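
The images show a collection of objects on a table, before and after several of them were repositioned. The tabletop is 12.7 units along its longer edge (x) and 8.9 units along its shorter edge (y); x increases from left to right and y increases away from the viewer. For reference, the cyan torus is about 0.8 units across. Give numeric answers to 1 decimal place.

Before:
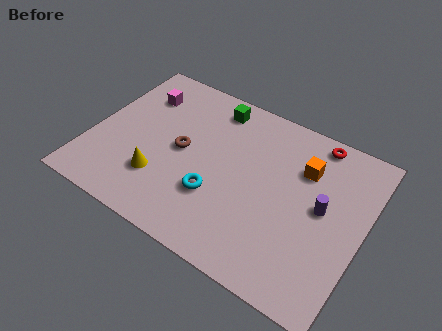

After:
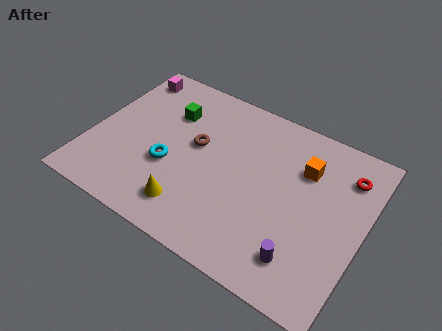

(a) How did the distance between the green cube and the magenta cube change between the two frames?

-0.9

Before: roughly 3.5 units apart; after: 2.6. That's 0.9 units closer together.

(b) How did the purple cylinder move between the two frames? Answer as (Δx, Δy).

(-0.5, -2.9)

The purple cylinder was at about (10.8, 4.7) and moved to about (10.3, 1.8).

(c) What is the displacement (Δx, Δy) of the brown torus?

(0.6, 0.6)

The brown torus was at about (4.2, 4.5) and moved to about (4.8, 5.1).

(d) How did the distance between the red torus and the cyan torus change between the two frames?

+2.1

The distance was about 6.4 in the first image and 8.5 in the second, so they moved 2.1 units further apart.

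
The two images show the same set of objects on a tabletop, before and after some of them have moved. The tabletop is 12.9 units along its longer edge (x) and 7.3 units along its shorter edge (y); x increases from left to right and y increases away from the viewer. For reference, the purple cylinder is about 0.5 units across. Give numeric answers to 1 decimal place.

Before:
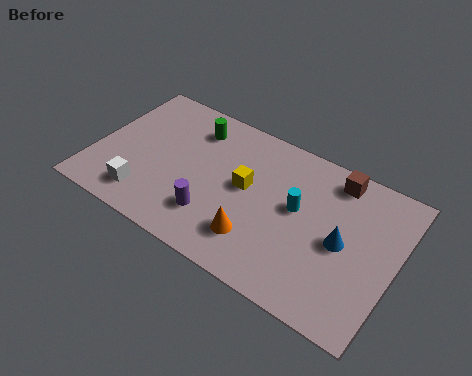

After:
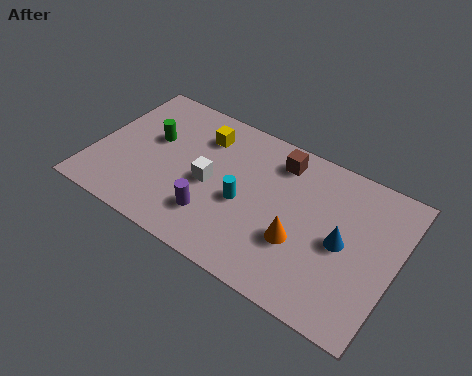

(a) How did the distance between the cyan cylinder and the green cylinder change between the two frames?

-0.7

The distance was about 5.1 in the first image and 4.4 in the second, so they moved 0.7 units closer together.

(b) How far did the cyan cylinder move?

2.4

The cyan cylinder moved from about (8.7, 4.1) to (6.5, 3.2), a distance of √(2.2² + 0.9²) ≈ 2.4.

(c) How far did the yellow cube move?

2.7

The yellow cube was near (6.5, 4.0) before and (4.3, 5.6) after, so it travelled √(2.2² + 1.6²) ≈ 2.7 units.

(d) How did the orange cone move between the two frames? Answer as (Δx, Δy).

(1.7, 0.8)

The orange cone started near (7.3, 1.8) and ended near (9.0, 2.6).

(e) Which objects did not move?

the blue cone and the purple cylinder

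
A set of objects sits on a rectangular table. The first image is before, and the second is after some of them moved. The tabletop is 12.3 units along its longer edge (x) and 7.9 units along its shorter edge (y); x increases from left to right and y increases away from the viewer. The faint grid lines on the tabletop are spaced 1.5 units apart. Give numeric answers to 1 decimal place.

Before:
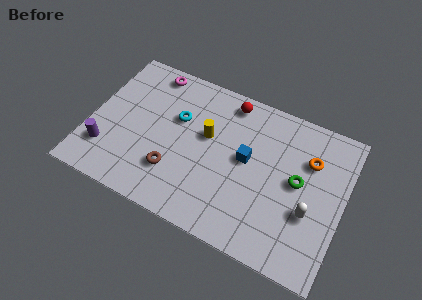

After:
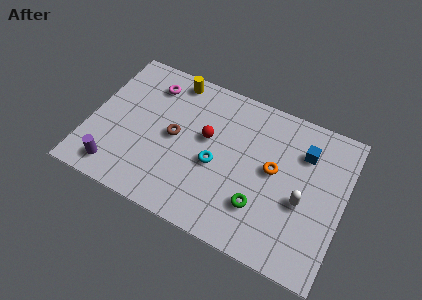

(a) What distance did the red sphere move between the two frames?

2.4

The red sphere moved from about (6.4, 6.9) to (5.6, 4.6), a distance of √(0.8² + 2.3²) ≈ 2.4.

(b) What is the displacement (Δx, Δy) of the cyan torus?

(2.1, -1.6)

From the two frames, the cyan torus sits at roughly (4.1, 5.0) before and (6.2, 3.4) after.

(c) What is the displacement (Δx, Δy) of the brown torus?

(-0.2, 1.8)

The brown torus was at about (4.3, 2.2) and moved to about (4.1, 4.0).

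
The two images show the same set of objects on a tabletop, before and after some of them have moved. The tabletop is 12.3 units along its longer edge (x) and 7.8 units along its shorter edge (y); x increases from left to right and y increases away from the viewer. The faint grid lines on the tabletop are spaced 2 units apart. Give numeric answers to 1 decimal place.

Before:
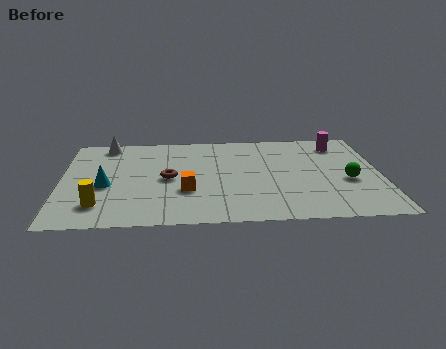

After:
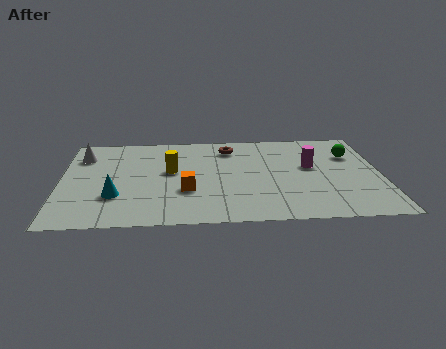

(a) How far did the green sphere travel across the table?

2.2

The green sphere was near (11.0, 3.2) before and (11.2, 5.4) after, so it travelled √(0.2² + 2.2²) ≈ 2.2 units.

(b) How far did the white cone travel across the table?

1.3

The white cone moved from about (1.7, 6.9) to (0.8, 5.9), a distance of √(0.9² + 1.0²) ≈ 1.3.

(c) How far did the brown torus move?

3.5

From (4.1, 3.8) to (6.5, 6.3), the brown torus covered √(2.4² + 2.5²) ≈ 3.5 units.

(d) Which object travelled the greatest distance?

the yellow cylinder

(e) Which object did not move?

the orange cube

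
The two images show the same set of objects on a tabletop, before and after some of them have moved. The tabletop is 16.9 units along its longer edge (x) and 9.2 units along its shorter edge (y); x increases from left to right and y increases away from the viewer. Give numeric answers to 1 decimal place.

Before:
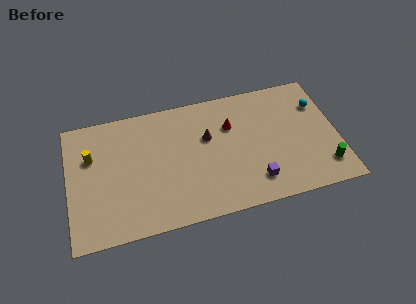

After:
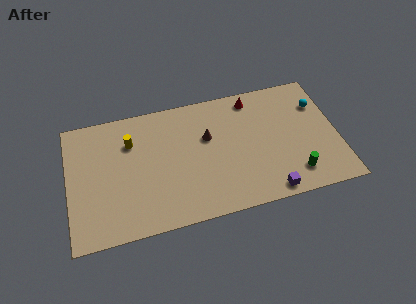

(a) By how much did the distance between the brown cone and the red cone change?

+2.1

They were about 1.6 units apart before and 3.7 after — 2.1 units further apart.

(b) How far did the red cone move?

2.3

The red cone moved from about (10.3, 6.3) to (11.8, 8.0), a distance of √(1.5² + 1.7²) ≈ 2.3.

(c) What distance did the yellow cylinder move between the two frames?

2.5

The yellow cylinder was near (1.5, 6.1) before and (4.0, 6.6) after, so it travelled √(2.5² + 0.5²) ≈ 2.5 units.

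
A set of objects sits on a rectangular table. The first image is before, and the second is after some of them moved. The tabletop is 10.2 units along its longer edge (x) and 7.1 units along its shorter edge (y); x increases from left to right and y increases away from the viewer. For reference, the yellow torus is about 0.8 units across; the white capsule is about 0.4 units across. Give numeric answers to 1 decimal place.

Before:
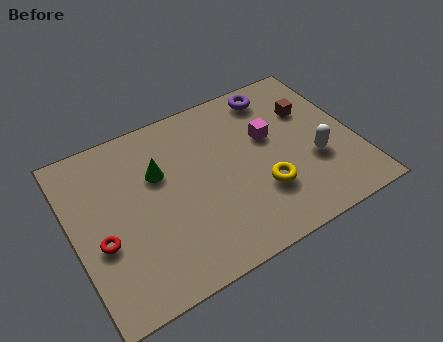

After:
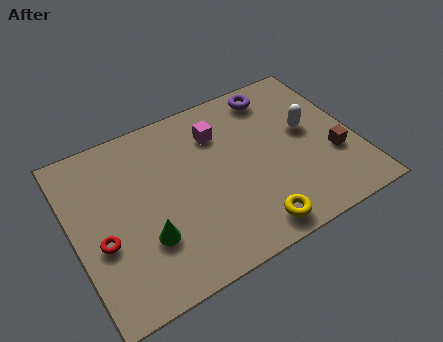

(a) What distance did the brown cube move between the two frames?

2.4

The brown cube was near (8.8, 4.8) before and (9.3, 2.5) after, so it travelled √(0.5² + 2.3²) ≈ 2.4 units.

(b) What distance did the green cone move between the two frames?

2.5

The green cone was near (3.2, 4.6) before and (2.4, 2.2) after, so it travelled √(0.8² + 2.4²) ≈ 2.5 units.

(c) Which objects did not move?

the red torus and the purple torus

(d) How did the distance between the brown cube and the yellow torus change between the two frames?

+0.3

The distance was about 3.4 in the first image and 3.7 in the second, so they moved 0.3 units further apart.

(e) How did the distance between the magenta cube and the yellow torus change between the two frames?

+2.2

They were about 2.2 units apart before and 4.4 after — 2.2 units further apart.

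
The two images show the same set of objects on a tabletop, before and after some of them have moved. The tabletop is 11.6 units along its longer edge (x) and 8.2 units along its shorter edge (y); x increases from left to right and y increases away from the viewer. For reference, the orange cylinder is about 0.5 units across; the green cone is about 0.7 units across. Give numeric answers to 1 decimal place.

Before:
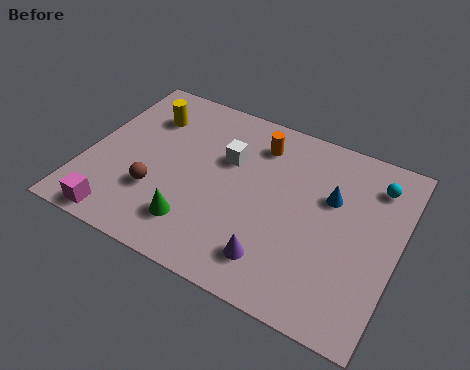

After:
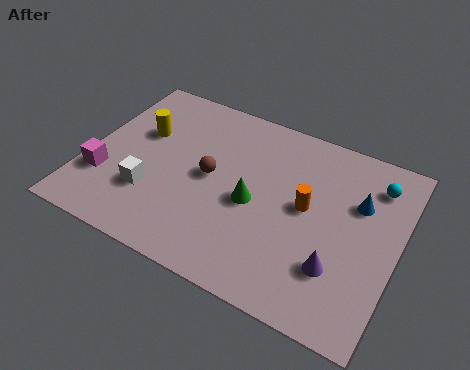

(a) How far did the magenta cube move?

1.9

From (1.7, 0.8) to (0.8, 2.5), the magenta cube covered √(0.9² + 1.7²) ≈ 1.9 units.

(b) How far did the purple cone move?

2.3

The purple cone was near (7.4, 1.6) before and (9.6, 2.3) after, so it travelled √(2.2² + 0.7²) ≈ 2.3 units.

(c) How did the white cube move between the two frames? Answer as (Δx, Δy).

(-2.5, -2.8)

The white cube started near (5.1, 5.3) and ended near (2.6, 2.5).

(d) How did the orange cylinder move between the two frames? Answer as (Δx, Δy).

(2.1, -2.1)

The orange cylinder was at about (6.1, 6.5) and moved to about (8.2, 4.4).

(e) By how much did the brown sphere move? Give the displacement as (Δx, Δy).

(1.8, 1.6)

The brown sphere started near (2.8, 2.6) and ended near (4.6, 4.2).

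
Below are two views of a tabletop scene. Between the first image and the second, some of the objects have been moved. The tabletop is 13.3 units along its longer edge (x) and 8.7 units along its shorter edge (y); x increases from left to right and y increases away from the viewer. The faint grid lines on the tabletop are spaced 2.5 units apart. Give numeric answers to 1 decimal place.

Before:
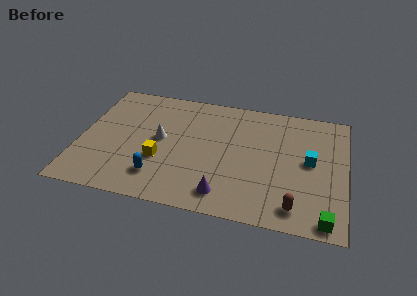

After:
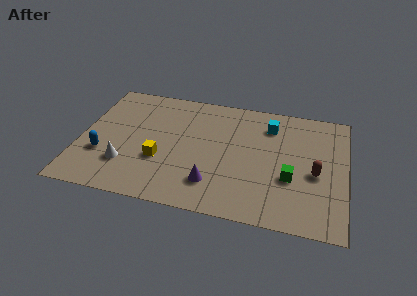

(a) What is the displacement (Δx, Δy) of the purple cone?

(-0.6, 0.6)

The purple cone was at about (7.4, 1.4) and moved to about (6.8, 2.0).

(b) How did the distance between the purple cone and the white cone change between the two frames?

-0.3

They were about 4.7 units apart before and 4.4 after — 0.3 units closer together.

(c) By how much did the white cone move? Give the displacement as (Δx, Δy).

(-1.6, -2.2)

The white cone started near (4.0, 4.6) and ended near (2.4, 2.4).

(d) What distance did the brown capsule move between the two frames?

2.7

The brown capsule moved from about (10.9, 1.3) to (11.8, 3.8), a distance of √(0.9² + 2.5²) ≈ 2.7.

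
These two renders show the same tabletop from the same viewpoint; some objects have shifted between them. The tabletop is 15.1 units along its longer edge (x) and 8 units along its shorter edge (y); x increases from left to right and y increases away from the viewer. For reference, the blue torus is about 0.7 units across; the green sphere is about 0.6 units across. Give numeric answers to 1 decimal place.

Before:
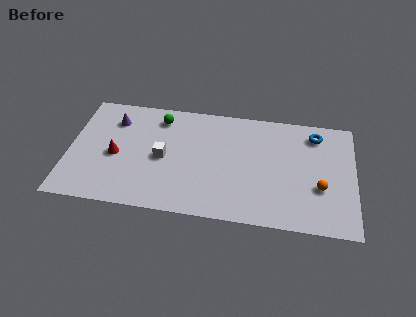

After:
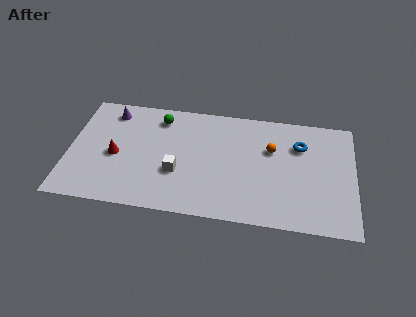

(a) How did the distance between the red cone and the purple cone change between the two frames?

+0.6

Before: roughly 2.5 units apart; after: 3.1. That's 0.6 units further apart.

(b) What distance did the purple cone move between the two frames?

0.6

The purple cone was near (2.3, 6.1) before and (2.1, 6.7) after, so it travelled √(0.2² + 0.6²) ≈ 0.6 units.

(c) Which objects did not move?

the red cone and the green sphere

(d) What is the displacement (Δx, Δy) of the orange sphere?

(-2.6, 2.3)

The orange sphere was at about (13.3, 2.9) and moved to about (10.7, 5.2).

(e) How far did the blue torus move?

1.2

From (13.0, 6.6) to (12.2, 5.7), the blue torus covered √(0.8² + 0.9²) ≈ 1.2 units.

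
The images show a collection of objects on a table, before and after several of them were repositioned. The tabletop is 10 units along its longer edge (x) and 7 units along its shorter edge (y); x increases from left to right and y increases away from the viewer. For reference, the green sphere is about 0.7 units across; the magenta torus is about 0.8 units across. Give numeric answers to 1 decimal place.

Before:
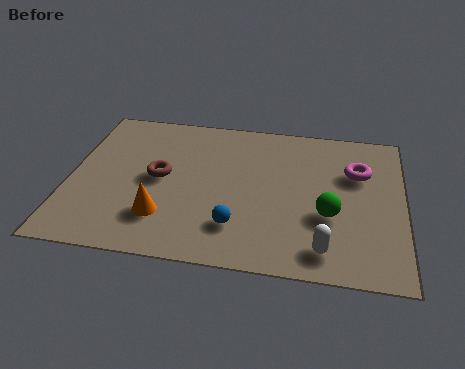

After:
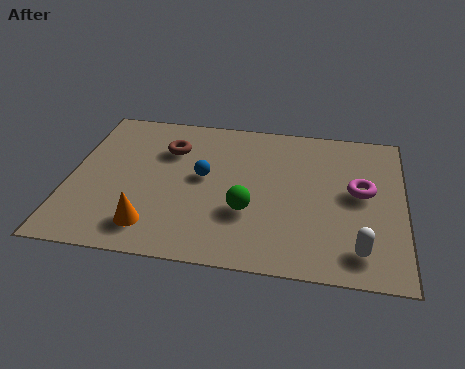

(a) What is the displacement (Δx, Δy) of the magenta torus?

(0.1, -0.9)

The magenta torus started near (8.6, 4.7) and ended near (8.7, 3.8).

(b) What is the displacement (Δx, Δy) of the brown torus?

(0.2, 1.4)

The brown torus was at about (2.7, 3.6) and moved to about (2.9, 5.0).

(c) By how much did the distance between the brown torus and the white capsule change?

+1.3

The distance was about 5.6 in the first image and 6.9 in the second, so they moved 1.3 units further apart.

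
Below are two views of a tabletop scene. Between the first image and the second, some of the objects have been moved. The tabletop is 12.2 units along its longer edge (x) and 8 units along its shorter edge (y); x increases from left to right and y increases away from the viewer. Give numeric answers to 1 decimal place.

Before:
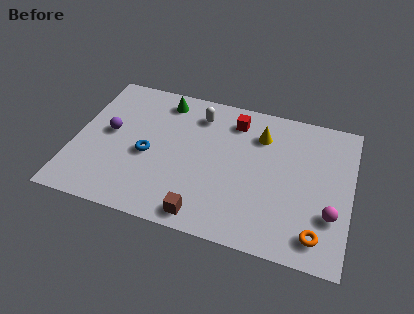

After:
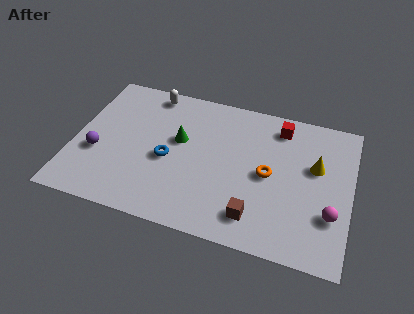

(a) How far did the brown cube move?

2.3

The brown cube moved from about (6.0, 0.9) to (8.2, 1.5), a distance of √(2.2² + 0.6²) ≈ 2.3.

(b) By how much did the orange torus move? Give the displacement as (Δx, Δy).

(-2.3, 2.6)

The orange torus was at about (10.9, 1.3) and moved to about (8.6, 3.9).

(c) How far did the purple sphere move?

1.4

The purple sphere moved from about (1.5, 4.3) to (1.1, 3.0), a distance of √(0.4² + 1.3²) ≈ 1.4.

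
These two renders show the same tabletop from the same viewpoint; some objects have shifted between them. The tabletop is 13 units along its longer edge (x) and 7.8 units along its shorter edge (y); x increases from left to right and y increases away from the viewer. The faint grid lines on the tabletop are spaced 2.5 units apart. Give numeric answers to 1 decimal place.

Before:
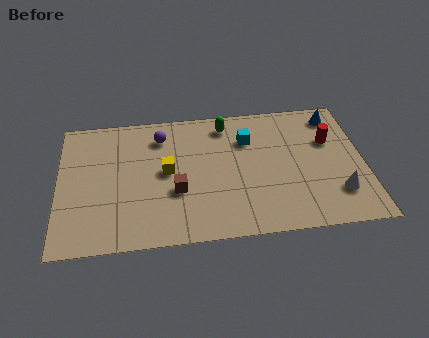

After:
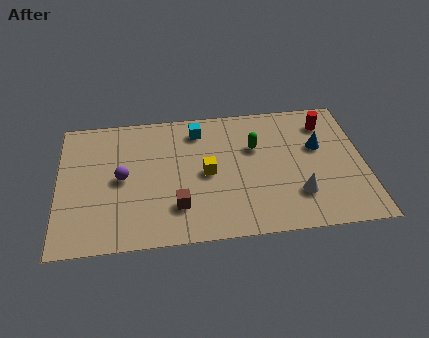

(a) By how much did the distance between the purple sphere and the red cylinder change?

+1.8

Before: roughly 7.3 units apart; after: 9.1. That's 1.8 units further apart.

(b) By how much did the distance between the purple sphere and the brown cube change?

-0.4

Before: roughly 3.4 units apart; after: 3.0. That's 0.4 units closer together.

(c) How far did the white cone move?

1.7

The white cone was near (11.8, 2.0) before and (10.1, 2.1) after, so it travelled √(1.7² + 0.1²) ≈ 1.7 units.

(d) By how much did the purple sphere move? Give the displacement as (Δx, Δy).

(-1.7, -2.3)

The purple sphere started near (4.4, 6.2) and ended near (2.7, 3.9).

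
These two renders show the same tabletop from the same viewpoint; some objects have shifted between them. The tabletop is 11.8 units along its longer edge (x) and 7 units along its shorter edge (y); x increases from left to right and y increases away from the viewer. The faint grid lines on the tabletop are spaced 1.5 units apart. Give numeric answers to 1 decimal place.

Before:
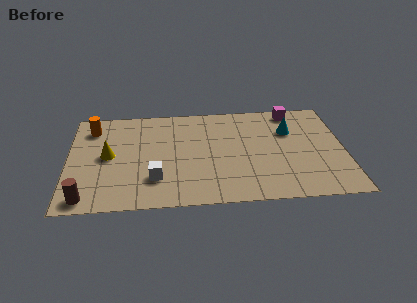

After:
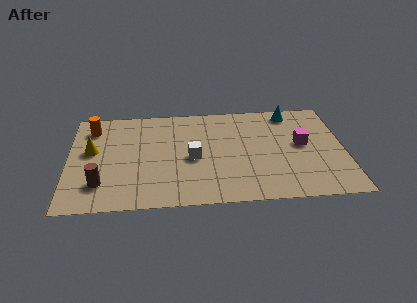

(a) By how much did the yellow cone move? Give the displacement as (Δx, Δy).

(-0.7, 0.4)

From the two frames, the yellow cone sits at roughly (1.7, 3.6) before and (1.0, 4.0) after.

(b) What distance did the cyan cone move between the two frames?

1.3

From (9.5, 4.8) to (9.6, 6.1), the cyan cone covered √(0.1² + 1.3²) ≈ 1.3 units.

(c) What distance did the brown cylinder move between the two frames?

1.1

The brown cylinder moved from about (0.8, 0.8) to (1.4, 1.7), a distance of √(0.6² + 0.9²) ≈ 1.1.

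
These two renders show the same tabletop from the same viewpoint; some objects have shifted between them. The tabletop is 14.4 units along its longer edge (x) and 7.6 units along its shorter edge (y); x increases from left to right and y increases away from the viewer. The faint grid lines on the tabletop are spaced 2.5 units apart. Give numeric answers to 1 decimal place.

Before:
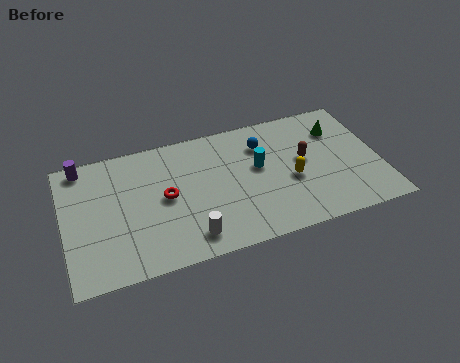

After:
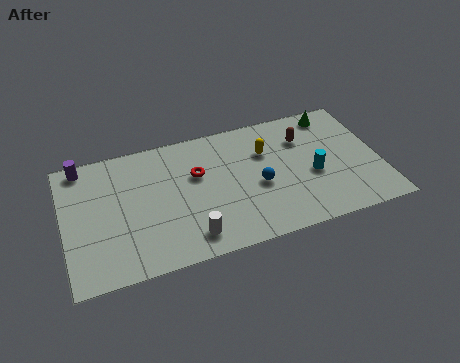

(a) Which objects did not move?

the white cylinder and the purple cylinder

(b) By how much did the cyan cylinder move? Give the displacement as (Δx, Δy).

(2.4, -1.2)

The cyan cylinder started near (8.9, 4.4) and ended near (11.3, 3.2).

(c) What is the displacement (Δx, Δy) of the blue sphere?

(-0.4, -2.4)

The blue sphere started near (9.2, 5.7) and ended near (8.8, 3.3).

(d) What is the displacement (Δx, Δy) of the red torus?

(1.5, 0.9)

From the two frames, the red torus sits at roughly (4.6, 3.9) before and (6.1, 4.8) after.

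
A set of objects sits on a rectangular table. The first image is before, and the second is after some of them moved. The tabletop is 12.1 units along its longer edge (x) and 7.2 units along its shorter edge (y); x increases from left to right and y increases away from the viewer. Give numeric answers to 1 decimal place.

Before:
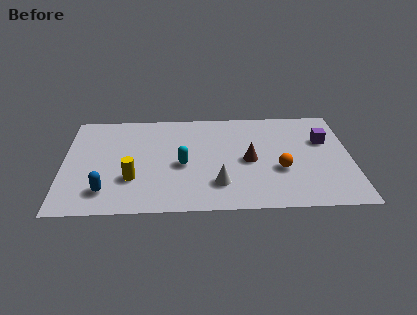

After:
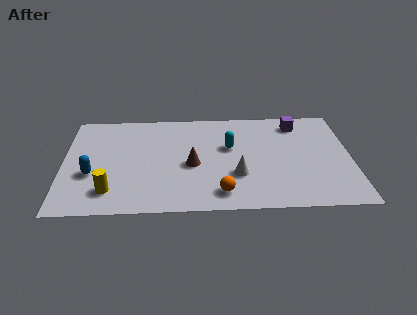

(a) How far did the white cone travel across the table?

1.0

The white cone moved from about (6.5, 1.8) to (7.3, 2.4), a distance of √(0.8² + 0.6²) ≈ 1.0.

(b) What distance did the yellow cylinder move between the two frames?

1.2

The yellow cylinder moved from about (2.9, 2.3) to (2.0, 1.5), a distance of √(0.9² + 0.8²) ≈ 1.2.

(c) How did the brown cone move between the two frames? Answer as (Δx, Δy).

(-2.4, -0.2)

The brown cone started near (7.8, 3.4) and ended near (5.4, 3.2).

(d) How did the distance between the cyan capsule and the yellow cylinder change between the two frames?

+3.5

They were about 2.3 units apart before and 5.8 after — 3.5 units further apart.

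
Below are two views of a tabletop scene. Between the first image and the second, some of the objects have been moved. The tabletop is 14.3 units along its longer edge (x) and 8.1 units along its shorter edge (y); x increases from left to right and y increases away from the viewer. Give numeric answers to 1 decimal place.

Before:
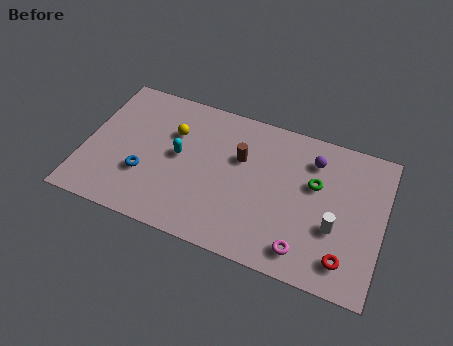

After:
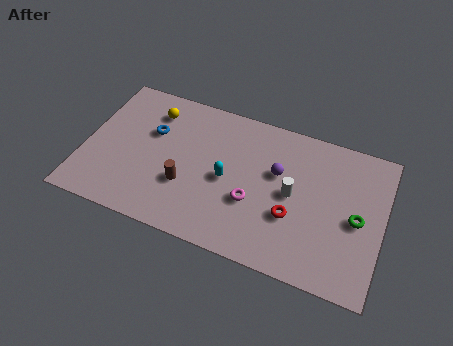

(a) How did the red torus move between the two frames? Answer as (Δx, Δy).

(-2.6, 1.4)

The red torus was at about (12.7, 1.5) and moved to about (10.1, 2.9).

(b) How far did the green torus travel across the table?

2.4

The green torus was near (11.0, 5.0) before and (13.1, 3.8) after, so it travelled √(2.1² + 1.2²) ≈ 2.4 units.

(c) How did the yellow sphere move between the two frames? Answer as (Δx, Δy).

(-1.1, 0.9)

From the two frames, the yellow sphere sits at roughly (4.1, 5.5) before and (3.0, 6.4) after.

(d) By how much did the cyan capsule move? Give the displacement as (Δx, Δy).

(2.4, -0.5)

From the two frames, the cyan capsule sits at roughly (4.5, 4.3) before and (6.9, 3.8) after.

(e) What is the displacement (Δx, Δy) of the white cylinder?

(-2.1, 1.1)

The white cylinder started near (12.1, 3.0) and ended near (10.0, 4.1).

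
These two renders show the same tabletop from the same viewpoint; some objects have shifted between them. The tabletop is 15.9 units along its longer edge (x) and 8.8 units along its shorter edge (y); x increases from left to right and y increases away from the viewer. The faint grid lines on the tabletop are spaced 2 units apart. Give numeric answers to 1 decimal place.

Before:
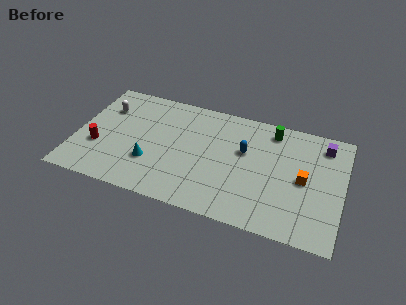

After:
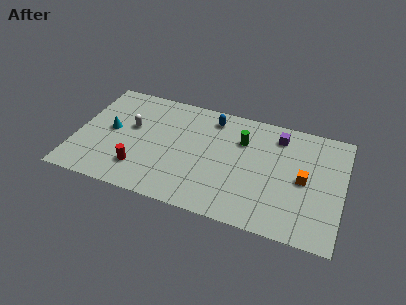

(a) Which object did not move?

the orange cube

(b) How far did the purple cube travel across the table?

2.7

The purple cube moved from about (14.6, 7.3) to (11.9, 7.2), a distance of √(2.7² + 0.1²) ≈ 2.7.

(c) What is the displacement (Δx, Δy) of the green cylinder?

(-1.7, -1.3)

From the two frames, the green cylinder sits at roughly (11.5, 7.5) before and (9.8, 6.2) after.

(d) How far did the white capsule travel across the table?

2.0

From (1.5, 6.3) to (3.2, 5.2), the white capsule covered √(1.7² + 1.1²) ≈ 2.0 units.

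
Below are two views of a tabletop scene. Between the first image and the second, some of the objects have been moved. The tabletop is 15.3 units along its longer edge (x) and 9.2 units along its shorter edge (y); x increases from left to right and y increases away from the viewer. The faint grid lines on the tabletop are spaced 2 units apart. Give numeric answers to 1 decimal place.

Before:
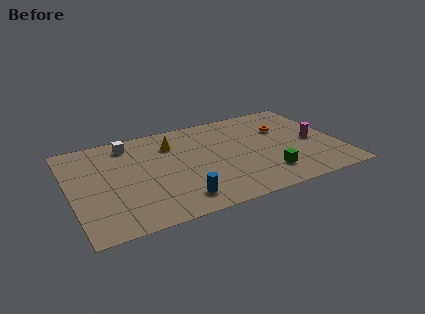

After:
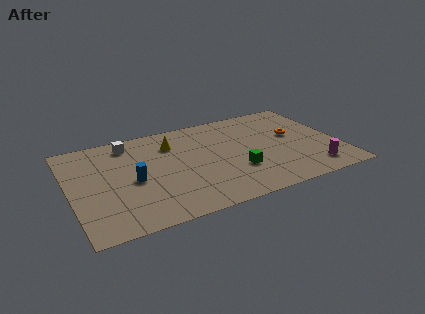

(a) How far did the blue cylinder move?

3.5

The blue cylinder was near (5.8, 1.6) before and (3.5, 4.2) after, so it travelled √(2.3² + 2.6²) ≈ 3.5 units.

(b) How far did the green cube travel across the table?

1.8

The green cube moved from about (10.9, 2.1) to (9.3, 3.0), a distance of √(1.6² + 0.9²) ≈ 1.8.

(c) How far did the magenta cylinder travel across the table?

2.7

The magenta cylinder was near (13.9, 4.3) before and (13.5, 1.6) after, so it travelled √(0.4² + 2.7²) ≈ 2.7 units.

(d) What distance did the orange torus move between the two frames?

1.0

From (12.4, 6.2) to (12.9, 5.3), the orange torus covered √(0.5² + 0.9²) ≈ 1.0 units.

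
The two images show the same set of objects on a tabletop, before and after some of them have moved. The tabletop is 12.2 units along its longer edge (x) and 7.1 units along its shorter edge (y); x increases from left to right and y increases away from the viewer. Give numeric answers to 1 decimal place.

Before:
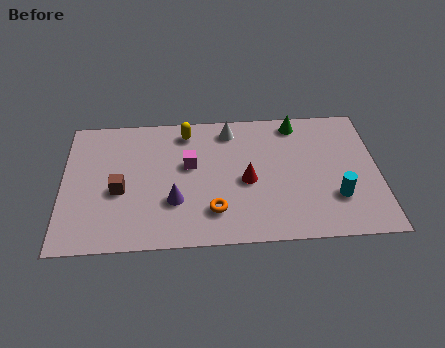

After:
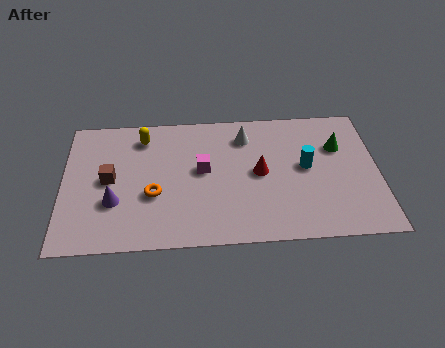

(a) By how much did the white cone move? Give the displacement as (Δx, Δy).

(0.6, -0.4)

The white cone started near (6.5, 6.0) and ended near (7.1, 5.6).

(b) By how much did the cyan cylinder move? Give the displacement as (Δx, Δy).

(-1.1, 1.7)

The cyan cylinder started near (10.5, 2.1) and ended near (9.4, 3.8).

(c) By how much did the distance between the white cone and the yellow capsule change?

+2.3

The distance was about 1.7 in the first image and 4.0 in the second, so they moved 2.3 units further apart.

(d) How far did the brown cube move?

0.7

The brown cube was near (2.2, 3.0) before and (1.8, 3.6) after, so it travelled √(0.4² + 0.6²) ≈ 0.7 units.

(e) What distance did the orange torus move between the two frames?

2.5

From (5.8, 1.7) to (3.5, 2.7), the orange torus covered √(2.3² + 1.0²) ≈ 2.5 units.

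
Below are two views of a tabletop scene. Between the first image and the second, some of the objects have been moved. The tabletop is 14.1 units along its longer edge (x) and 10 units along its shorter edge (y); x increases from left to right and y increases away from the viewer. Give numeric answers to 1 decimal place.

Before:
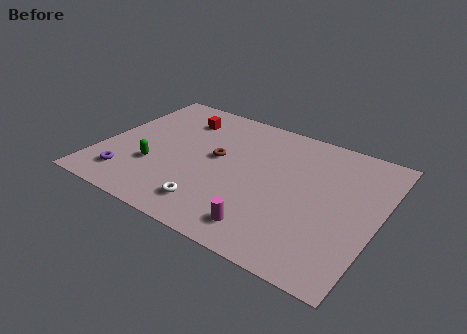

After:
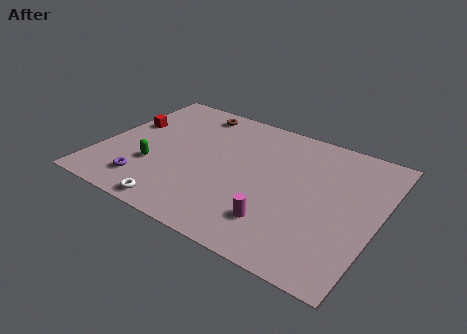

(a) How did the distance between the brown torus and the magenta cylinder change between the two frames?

+3.4

They were about 5.0 units apart before and 8.4 after — 3.4 units further apart.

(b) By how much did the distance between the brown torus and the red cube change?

+0.7

Before: roughly 3.3 units apart; after: 4.0. That's 0.7 units further apart.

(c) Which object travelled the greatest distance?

the brown torus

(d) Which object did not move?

the green capsule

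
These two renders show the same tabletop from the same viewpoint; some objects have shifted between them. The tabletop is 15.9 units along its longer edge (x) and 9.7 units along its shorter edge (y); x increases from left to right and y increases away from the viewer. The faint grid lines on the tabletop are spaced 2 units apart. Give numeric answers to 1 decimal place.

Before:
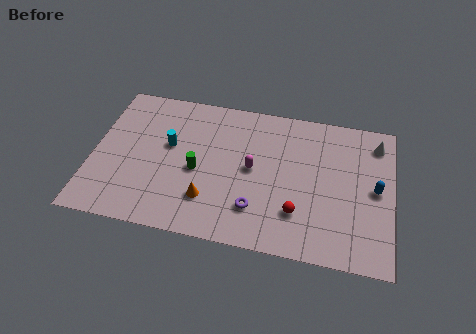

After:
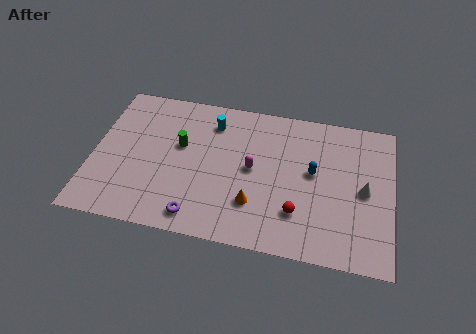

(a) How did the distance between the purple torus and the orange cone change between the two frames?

+0.7

Before: roughly 2.5 units apart; after: 3.2. That's 0.7 units further apart.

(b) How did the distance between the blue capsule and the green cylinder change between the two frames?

-2.3

Before: roughly 9.4 units apart; after: 7.1. That's 2.3 units closer together.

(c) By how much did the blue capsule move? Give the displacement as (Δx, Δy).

(-3.3, 0.5)

From the two frames, the blue capsule sits at roughly (15.0, 4.9) before and (11.7, 5.4) after.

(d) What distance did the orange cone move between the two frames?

2.4

From (6.3, 2.5) to (8.7, 2.7), the orange cone covered √(2.4² + 0.2²) ≈ 2.4 units.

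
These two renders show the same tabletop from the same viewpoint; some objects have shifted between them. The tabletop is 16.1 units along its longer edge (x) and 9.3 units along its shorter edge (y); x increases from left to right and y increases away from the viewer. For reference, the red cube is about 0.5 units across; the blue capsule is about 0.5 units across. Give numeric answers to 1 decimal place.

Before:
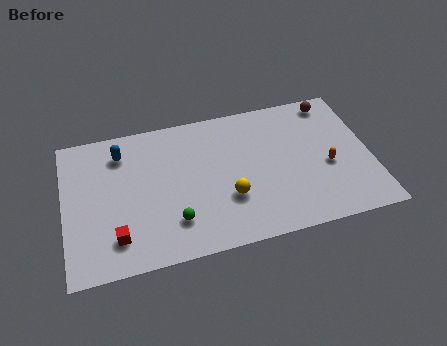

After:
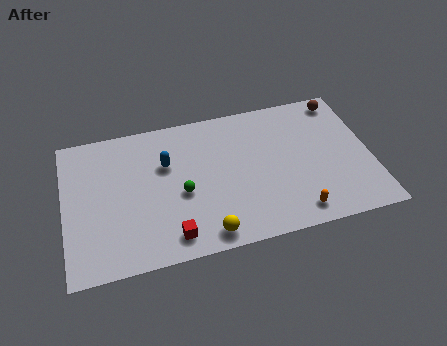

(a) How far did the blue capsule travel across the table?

2.6

The blue capsule was near (3.1, 7.4) before and (5.4, 6.1) after, so it travelled √(2.3² + 1.3²) ≈ 2.6 units.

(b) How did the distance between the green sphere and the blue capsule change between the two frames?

-3.5

The distance was about 5.7 in the first image and 2.2 in the second, so they moved 3.5 units closer together.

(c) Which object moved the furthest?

the orange capsule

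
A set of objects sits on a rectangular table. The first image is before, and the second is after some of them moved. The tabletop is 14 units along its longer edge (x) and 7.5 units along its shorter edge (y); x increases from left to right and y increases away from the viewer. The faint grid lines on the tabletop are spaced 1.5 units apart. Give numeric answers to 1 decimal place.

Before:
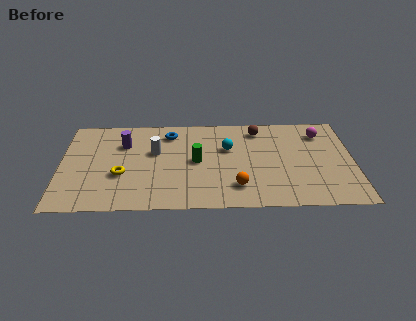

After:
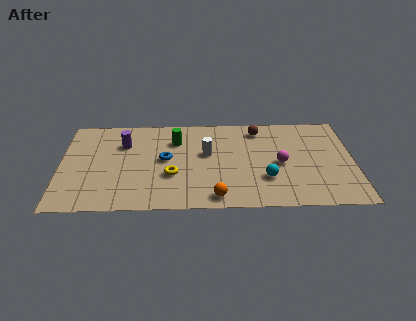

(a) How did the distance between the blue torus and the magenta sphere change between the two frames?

-1.8

Before: roughly 7.3 units apart; after: 5.5. That's 1.8 units closer together.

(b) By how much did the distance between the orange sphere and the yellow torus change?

-2.8

They were about 5.6 units apart before and 2.8 after — 2.8 units closer together.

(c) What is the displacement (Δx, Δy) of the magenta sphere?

(-2.0, -2.4)

From the two frames, the magenta sphere sits at roughly (12.5, 5.9) before and (10.5, 3.5) after.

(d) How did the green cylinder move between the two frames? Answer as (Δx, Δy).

(-1.0, 1.7)

The green cylinder was at about (6.5, 3.8) and moved to about (5.5, 5.5).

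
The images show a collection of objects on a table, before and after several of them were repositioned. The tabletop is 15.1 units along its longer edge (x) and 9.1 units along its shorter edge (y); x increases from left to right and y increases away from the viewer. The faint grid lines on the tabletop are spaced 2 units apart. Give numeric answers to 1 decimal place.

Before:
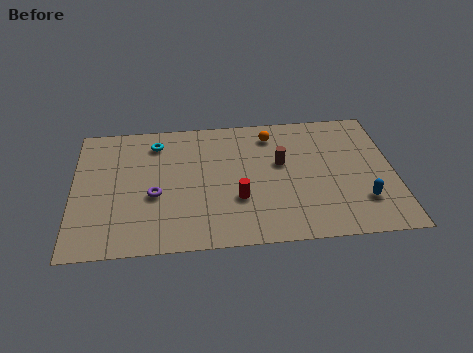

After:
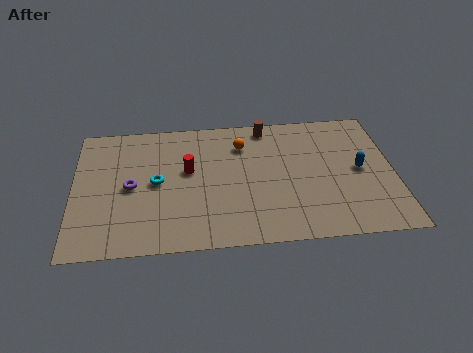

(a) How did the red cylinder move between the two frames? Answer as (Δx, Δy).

(-2.3, 2.2)

The red cylinder was at about (7.7, 3.1) and moved to about (5.4, 5.3).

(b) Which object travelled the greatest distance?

the red cylinder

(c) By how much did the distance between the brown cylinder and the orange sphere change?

-0.4

Before: roughly 2.1 units apart; after: 1.7. That's 0.4 units closer together.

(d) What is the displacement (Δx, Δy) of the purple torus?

(-1.1, 0.7)

The purple torus started near (3.8, 3.7) and ended near (2.7, 4.4).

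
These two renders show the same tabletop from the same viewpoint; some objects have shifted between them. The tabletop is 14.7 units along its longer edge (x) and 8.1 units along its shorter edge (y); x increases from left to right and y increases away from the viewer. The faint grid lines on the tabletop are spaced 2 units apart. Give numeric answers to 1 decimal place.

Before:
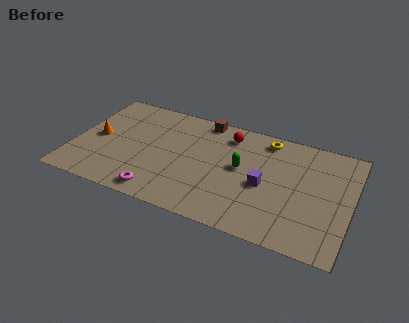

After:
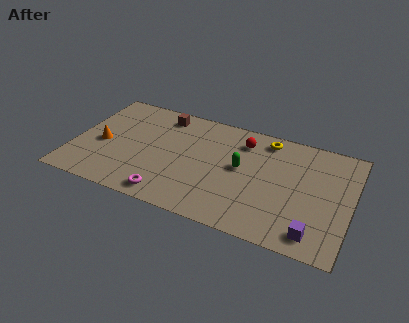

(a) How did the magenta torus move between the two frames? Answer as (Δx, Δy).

(0.5, 0.0)

The magenta torus was at about (4.9, 1.0) and moved to about (5.4, 1.0).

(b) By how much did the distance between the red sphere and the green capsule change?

-0.4

They were about 2.4 units apart before and 2.0 after — 0.4 units closer together.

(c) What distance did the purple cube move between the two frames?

3.7

The purple cube moved from about (10.2, 3.6) to (13.0, 1.2), a distance of √(2.8² + 2.4²) ≈ 3.7.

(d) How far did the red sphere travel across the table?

0.8

The red sphere moved from about (8.0, 6.6) to (8.8, 6.4), a distance of √(0.8² + 0.2²) ≈ 0.8.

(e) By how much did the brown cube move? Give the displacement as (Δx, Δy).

(-2.2, -0.4)

The brown cube was at about (6.6, 7.3) and moved to about (4.4, 6.9).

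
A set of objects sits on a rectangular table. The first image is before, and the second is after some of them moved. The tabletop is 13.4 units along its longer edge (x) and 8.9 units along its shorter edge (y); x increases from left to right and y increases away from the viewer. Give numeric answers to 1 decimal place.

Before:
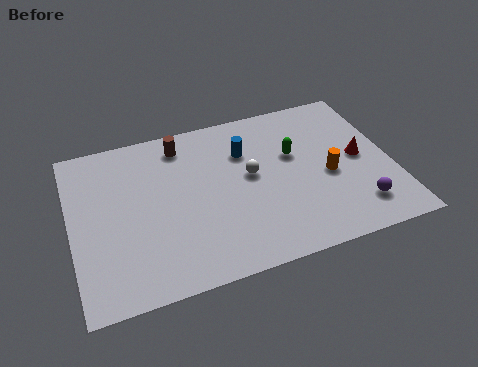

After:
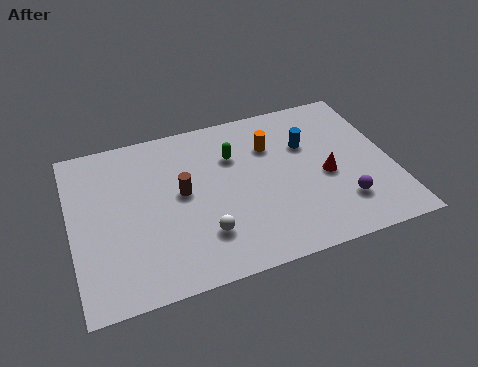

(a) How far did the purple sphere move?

0.7

The purple sphere moved from about (11.7, 1.8) to (11.1, 2.2), a distance of √(0.6² + 0.4²) ≈ 0.7.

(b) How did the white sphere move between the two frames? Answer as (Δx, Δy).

(-2.2, -2.6)

From the two frames, the white sphere sits at roughly (7.5, 4.9) before and (5.3, 2.3) after.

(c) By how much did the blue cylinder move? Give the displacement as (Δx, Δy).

(2.6, -0.4)

The blue cylinder started near (7.4, 6.3) and ended near (10.0, 5.9).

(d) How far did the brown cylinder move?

2.7

The brown cylinder was near (4.8, 7.5) before and (4.6, 4.8) after, so it travelled √(0.2² + 2.7²) ≈ 2.7 units.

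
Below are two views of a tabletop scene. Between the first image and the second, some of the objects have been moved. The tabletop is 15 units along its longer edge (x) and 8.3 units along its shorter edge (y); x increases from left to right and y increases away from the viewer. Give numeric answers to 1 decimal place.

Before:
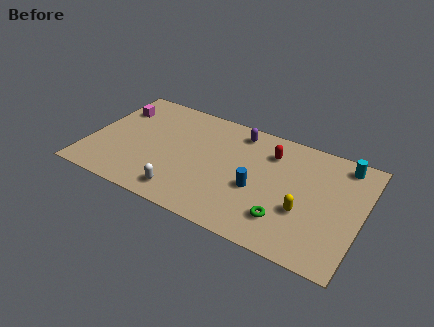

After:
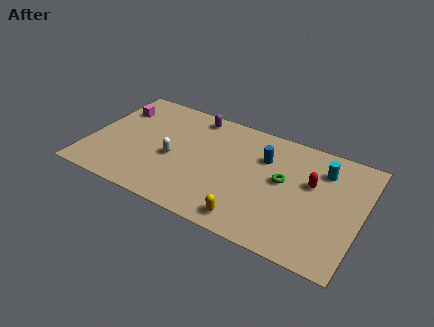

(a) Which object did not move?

the magenta cube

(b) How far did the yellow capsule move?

3.3

The yellow capsule moved from about (12.0, 3.0) to (9.3, 1.1), a distance of √(2.7² + 1.9²) ≈ 3.3.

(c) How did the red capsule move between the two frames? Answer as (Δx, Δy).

(2.4, -1.2)

From the two frames, the red capsule sits at roughly (9.8, 6.3) before and (12.2, 5.1) after.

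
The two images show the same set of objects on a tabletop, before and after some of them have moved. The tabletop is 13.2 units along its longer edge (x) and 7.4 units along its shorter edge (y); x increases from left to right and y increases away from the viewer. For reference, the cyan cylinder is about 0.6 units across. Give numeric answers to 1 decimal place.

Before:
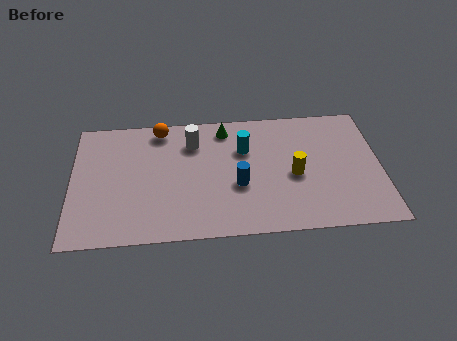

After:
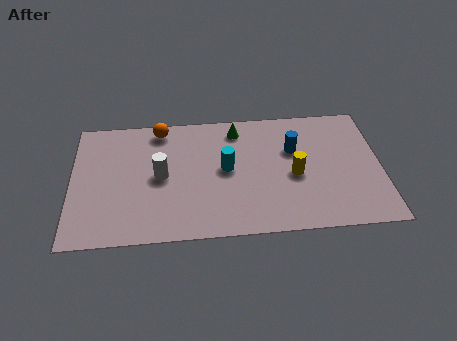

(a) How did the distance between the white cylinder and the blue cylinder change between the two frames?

+2.5

They were about 3.3 units apart before and 5.8 after — 2.5 units further apart.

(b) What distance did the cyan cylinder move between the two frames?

1.4

The cyan cylinder was near (7.4, 5.0) before and (6.6, 3.9) after, so it travelled √(0.8² + 1.1²) ≈ 1.4 units.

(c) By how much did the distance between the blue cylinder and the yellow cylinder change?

-0.9

Before: roughly 2.4 units apart; after: 1.5. That's 0.9 units closer together.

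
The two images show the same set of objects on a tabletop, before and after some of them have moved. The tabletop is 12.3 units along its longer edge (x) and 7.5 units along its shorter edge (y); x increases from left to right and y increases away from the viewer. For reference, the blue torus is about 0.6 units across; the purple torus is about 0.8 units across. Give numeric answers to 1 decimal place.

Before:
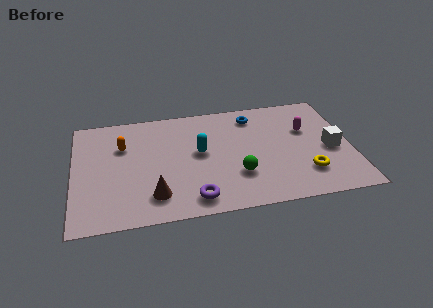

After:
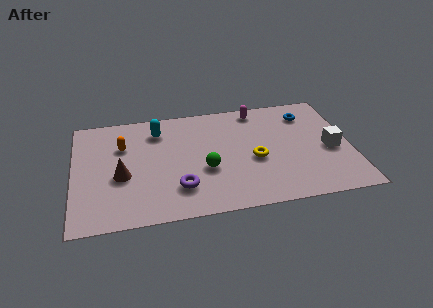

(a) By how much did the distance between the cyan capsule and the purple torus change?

+1.1

Before: roughly 3.0 units apart; after: 4.1. That's 1.1 units further apart.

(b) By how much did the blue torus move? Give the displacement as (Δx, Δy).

(2.4, -0.3)

From the two frames, the blue torus sits at roughly (8.1, 6.2) before and (10.5, 5.9) after.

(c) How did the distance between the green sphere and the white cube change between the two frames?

+1.3

They were about 4.3 units apart before and 5.6 after — 1.3 units further apart.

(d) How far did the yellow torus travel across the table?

2.6

The yellow torus was near (10.2, 1.9) before and (8.0, 3.2) after, so it travelled √(2.2² + 1.3²) ≈ 2.6 units.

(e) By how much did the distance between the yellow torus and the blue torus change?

-1.1

Before: roughly 4.8 units apart; after: 3.7. That's 1.1 units closer together.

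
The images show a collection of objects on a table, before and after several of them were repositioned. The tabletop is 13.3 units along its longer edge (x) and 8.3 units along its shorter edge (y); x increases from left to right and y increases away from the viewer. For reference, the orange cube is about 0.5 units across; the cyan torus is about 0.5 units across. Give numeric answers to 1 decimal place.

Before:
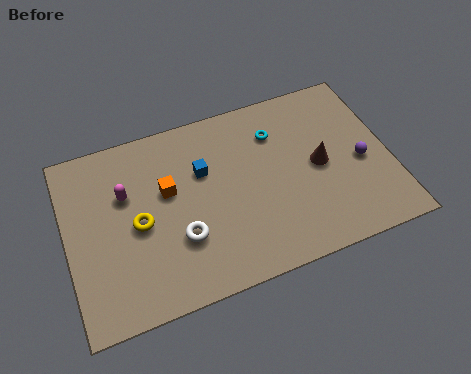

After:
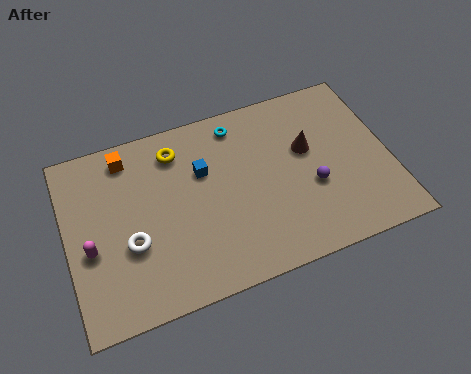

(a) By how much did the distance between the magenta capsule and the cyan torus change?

+1.0

They were about 6.4 units apart before and 7.4 after — 1.0 units further apart.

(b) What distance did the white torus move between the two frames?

2.0

From (4.5, 2.7) to (2.5, 3.1), the white torus covered √(2.0² + 0.4²) ≈ 2.0 units.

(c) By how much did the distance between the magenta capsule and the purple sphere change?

-0.6

They were about 9.7 units apart before and 9.1 after — 0.6 units closer together.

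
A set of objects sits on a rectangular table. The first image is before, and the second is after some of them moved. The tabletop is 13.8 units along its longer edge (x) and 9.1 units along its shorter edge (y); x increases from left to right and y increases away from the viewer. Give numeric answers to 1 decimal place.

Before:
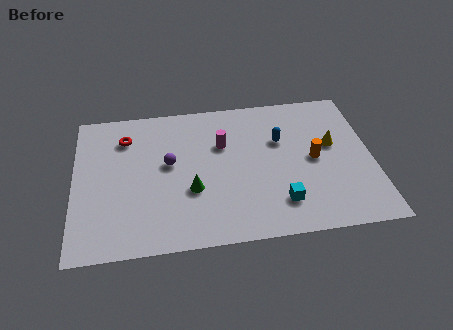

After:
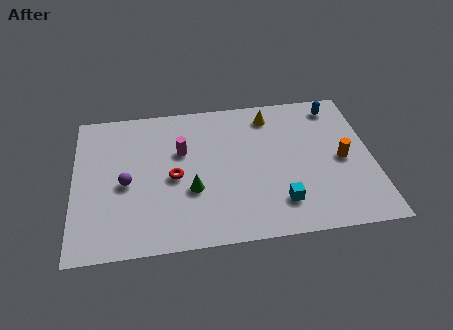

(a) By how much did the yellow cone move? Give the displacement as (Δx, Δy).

(-2.8, 2.3)

The yellow cone started near (12.0, 5.3) and ended near (9.2, 7.6).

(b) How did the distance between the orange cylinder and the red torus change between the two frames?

-1.3

The distance was about 9.1 in the first image and 7.8 in the second, so they moved 1.3 units closer together.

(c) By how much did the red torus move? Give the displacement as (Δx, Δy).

(2.2, -2.8)

From the two frames, the red torus sits at roughly (2.4, 7.0) before and (4.6, 4.2) after.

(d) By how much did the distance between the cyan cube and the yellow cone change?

+1.4

The distance was about 4.2 in the first image and 5.6 in the second, so they moved 1.4 units further apart.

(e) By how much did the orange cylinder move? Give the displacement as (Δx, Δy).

(1.3, -0.2)

The orange cylinder was at about (11.1, 4.5) and moved to about (12.4, 4.3).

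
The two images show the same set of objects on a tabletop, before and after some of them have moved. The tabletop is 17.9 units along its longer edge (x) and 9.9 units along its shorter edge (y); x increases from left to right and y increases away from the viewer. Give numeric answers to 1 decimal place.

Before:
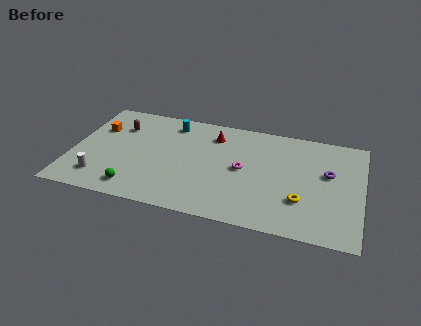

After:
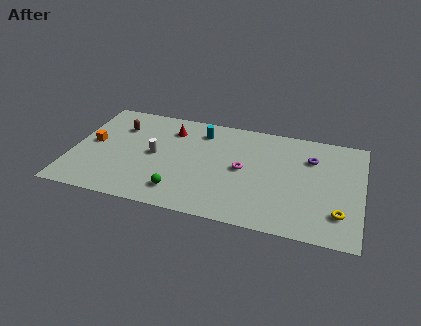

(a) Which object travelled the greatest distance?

the white cylinder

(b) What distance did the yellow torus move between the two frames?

2.4

The yellow torus was near (14.3, 3.0) before and (16.6, 2.4) after, so it travelled √(2.3² + 0.6²) ≈ 2.4 units.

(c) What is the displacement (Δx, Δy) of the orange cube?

(-0.2, -1.5)

The orange cube started near (1.4, 6.7) and ended near (1.2, 5.2).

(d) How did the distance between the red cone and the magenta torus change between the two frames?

+2.0

The distance was about 3.4 in the first image and 5.4 in the second, so they moved 2.0 units further apart.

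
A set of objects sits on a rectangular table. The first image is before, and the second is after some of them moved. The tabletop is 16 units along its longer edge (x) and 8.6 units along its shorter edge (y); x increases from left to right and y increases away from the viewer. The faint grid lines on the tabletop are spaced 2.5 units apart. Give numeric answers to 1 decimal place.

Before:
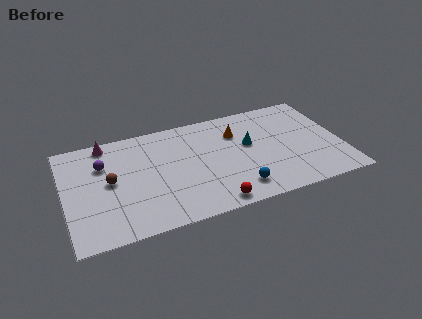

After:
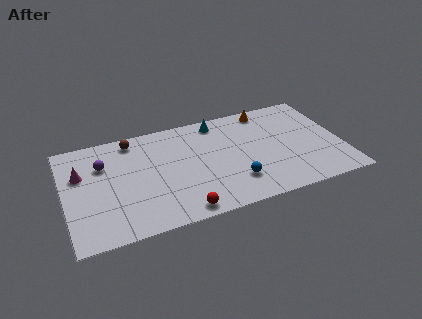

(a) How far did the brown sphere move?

3.4

The brown sphere was near (2.6, 4.5) before and (4.1, 7.5) after, so it travelled √(1.5² + 3.0²) ≈ 3.4 units.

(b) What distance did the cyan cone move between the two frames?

3.0

The cyan cone was near (10.7, 5.0) before and (9.1, 7.5) after, so it travelled √(1.6² + 2.5²) ≈ 3.0 units.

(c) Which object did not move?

the purple sphere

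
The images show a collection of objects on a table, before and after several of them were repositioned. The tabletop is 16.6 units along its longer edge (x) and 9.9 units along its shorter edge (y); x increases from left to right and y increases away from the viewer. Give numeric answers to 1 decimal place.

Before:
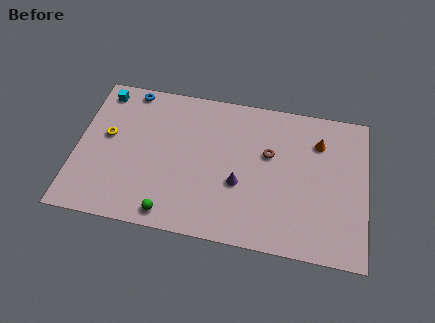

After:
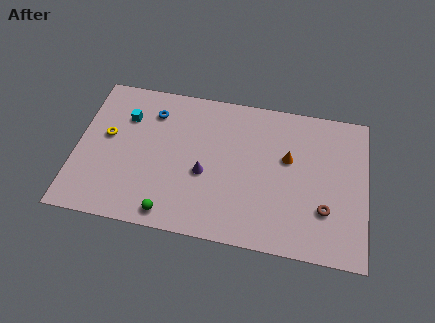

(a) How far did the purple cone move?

2.0

The purple cone was near (9.4, 3.8) before and (7.4, 4.1) after, so it travelled √(2.0² + 0.3²) ≈ 2.0 units.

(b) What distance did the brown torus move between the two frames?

4.5

The brown torus moved from about (11.0, 6.1) to (14.3, 3.0), a distance of √(3.3² + 3.1²) ≈ 4.5.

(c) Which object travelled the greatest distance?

the brown torus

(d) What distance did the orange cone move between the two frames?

2.2

The orange cone moved from about (13.8, 7.4) to (12.1, 6.0), a distance of √(1.7² + 1.4²) ≈ 2.2.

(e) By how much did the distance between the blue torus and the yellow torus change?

-0.3

They were about 3.6 units apart before and 3.3 after — 0.3 units closer together.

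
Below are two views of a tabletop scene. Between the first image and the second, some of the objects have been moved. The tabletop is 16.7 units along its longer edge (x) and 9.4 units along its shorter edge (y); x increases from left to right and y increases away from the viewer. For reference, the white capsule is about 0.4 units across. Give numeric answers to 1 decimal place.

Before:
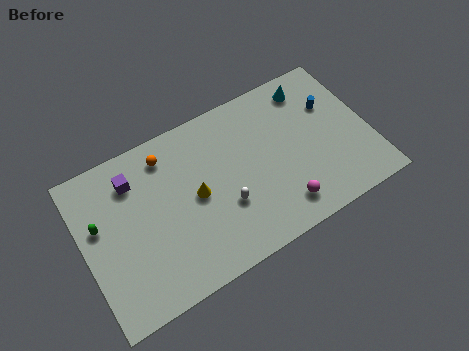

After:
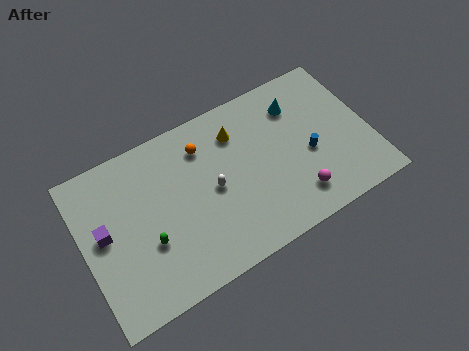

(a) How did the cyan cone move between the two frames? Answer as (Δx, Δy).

(-0.9, -0.7)

The cyan cone started near (13.8, 7.9) and ended near (12.9, 7.2).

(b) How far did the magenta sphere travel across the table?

0.9

The magenta sphere moved from about (11.1, 1.7) to (12.0, 1.9), a distance of √(0.9² + 0.2²) ≈ 0.9.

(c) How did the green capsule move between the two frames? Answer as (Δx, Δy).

(2.5, -2.3)

From the two frames, the green capsule sits at roughly (1.0, 5.7) before and (3.5, 3.4) after.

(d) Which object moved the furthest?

the yellow cone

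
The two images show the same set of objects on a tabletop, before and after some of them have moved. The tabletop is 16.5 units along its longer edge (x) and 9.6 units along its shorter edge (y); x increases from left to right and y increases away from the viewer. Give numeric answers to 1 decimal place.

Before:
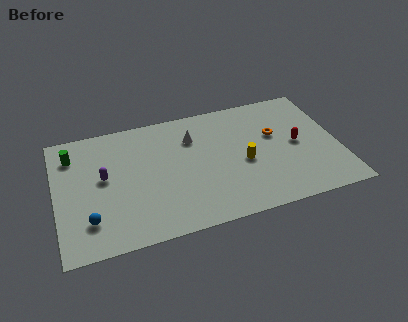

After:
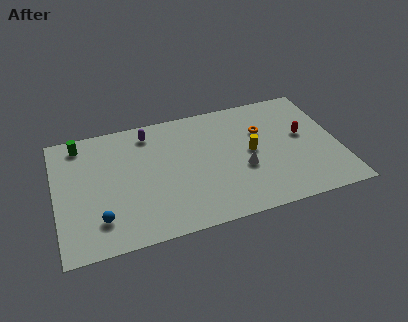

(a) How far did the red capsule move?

0.7

The red capsule was near (14.1, 4.8) before and (14.5, 5.4) after, so it travelled √(0.4² + 0.6²) ≈ 0.7 units.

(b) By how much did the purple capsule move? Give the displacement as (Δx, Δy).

(2.8, 2.8)

The purple capsule started near (2.8, 5.3) and ended near (5.6, 8.1).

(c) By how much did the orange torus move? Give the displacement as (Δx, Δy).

(-0.7, 0.5)

From the two frames, the orange torus sits at roughly (12.9, 5.9) before and (12.2, 6.4) after.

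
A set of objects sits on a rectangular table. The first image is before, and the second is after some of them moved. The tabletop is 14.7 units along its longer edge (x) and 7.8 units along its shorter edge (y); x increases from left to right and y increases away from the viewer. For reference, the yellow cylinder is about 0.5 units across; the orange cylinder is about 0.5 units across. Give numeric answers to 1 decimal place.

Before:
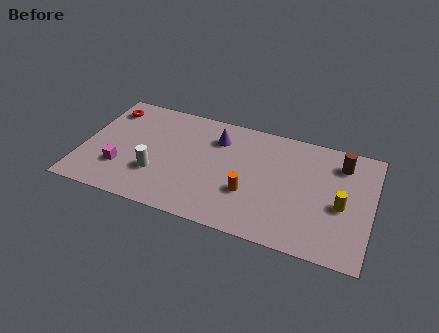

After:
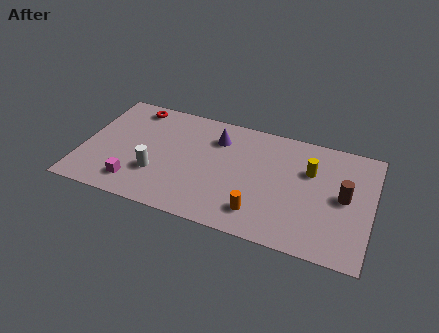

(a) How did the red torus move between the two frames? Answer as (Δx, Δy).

(1.3, 0.5)

The red torus started near (1.0, 6.3) and ended near (2.3, 6.8).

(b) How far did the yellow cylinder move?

2.5

The yellow cylinder moved from about (13.2, 3.4) to (11.5, 5.2), a distance of √(1.7² + 1.8²) ≈ 2.5.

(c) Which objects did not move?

the white cylinder and the purple cone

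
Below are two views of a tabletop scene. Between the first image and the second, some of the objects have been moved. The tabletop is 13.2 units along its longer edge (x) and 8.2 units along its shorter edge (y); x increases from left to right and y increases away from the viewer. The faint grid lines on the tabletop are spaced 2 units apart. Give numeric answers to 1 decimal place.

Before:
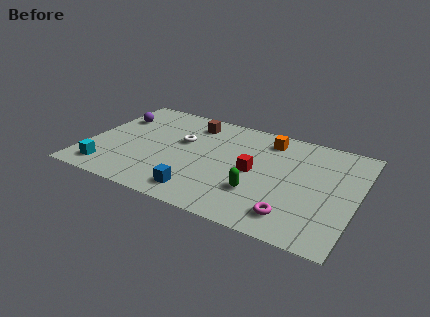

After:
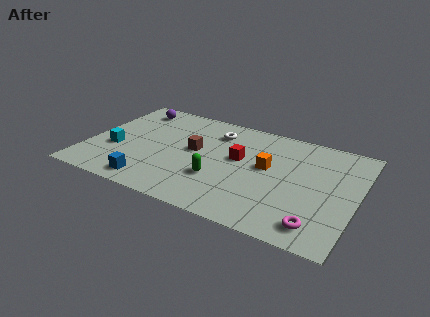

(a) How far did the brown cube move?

2.2

The brown cube moved from about (4.8, 6.7) to (5.2, 4.5), a distance of √(0.4² + 2.2²) ≈ 2.2.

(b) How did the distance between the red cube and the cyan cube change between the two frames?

-1.2

Before: roughly 7.4 units apart; after: 6.2. That's 1.2 units closer together.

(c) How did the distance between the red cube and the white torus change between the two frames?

-1.6

They were about 3.8 units apart before and 2.2 after — 1.6 units closer together.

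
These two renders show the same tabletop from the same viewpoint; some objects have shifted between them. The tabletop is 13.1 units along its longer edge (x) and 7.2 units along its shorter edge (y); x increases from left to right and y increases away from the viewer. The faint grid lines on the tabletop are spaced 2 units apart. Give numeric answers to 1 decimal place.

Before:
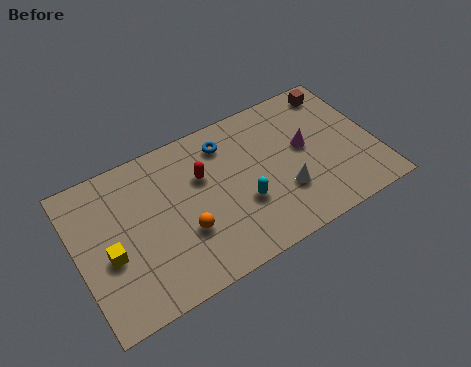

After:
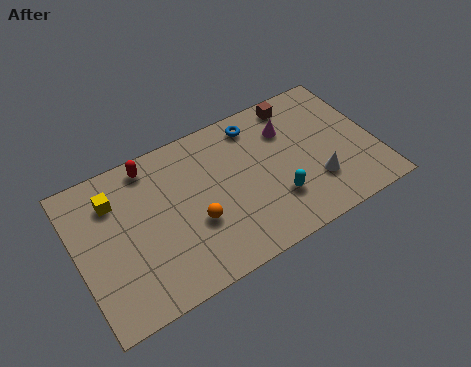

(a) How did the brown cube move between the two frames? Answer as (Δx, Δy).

(-1.8, 0.1)

The brown cube started near (11.9, 6.2) and ended near (10.1, 6.3).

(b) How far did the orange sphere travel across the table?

0.5

The orange sphere was near (4.5, 2.5) before and (5.0, 2.7) after, so it travelled √(0.5² + 0.2²) ≈ 0.5 units.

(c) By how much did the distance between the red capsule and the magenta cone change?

+1.5

They were about 4.6 units apart before and 6.1 after — 1.5 units further apart.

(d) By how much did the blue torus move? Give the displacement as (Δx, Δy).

(1.4, 0.3)

The blue torus was at about (6.8, 5.8) and moved to about (8.2, 6.1).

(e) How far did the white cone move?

1.4

The white cone moved from about (8.9, 2.3) to (10.3, 2.1), a distance of √(1.4² + 0.2²) ≈ 1.4.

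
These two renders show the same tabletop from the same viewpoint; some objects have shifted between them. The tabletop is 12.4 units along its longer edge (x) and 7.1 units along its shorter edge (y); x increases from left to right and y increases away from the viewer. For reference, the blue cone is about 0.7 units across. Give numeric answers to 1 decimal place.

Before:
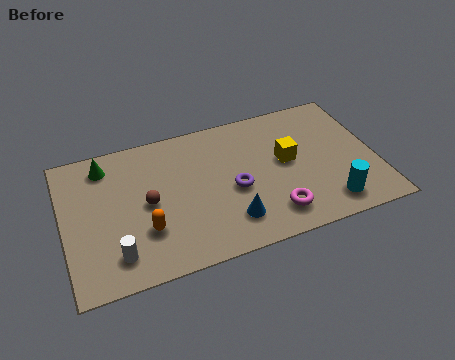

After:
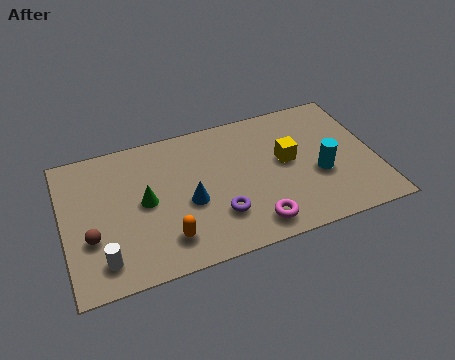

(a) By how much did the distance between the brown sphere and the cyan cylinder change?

+1.7

The distance was about 7.4 in the first image and 9.1 in the second, so they moved 1.7 units further apart.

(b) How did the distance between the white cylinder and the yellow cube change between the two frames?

+0.5

The distance was about 7.4 in the first image and 7.9 in the second, so they moved 0.5 units further apart.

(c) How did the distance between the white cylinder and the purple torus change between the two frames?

-0.4

The distance was about 5.1 in the first image and 4.7 in the second, so they moved 0.4 units closer together.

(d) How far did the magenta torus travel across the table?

0.9

The magenta torus moved from about (8.1, 1.4) to (7.3, 1.1), a distance of √(0.8² + 0.3²) ≈ 0.9.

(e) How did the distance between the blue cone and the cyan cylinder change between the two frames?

+1.3

They were about 3.9 units apart before and 5.2 after — 1.3 units further apart.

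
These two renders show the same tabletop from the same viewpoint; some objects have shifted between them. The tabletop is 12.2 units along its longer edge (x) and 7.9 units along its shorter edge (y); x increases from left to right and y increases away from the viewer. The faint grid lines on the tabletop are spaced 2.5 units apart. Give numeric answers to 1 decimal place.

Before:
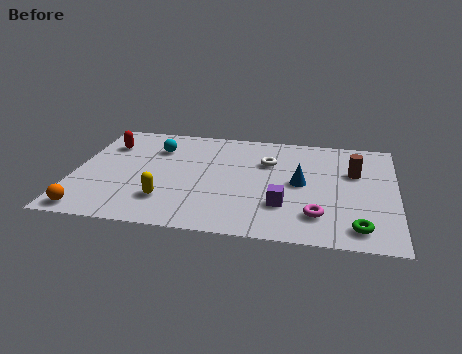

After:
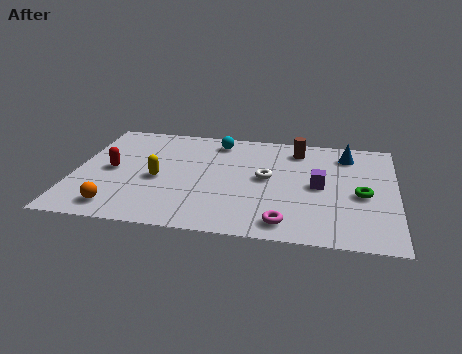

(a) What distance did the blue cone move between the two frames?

2.9

The blue cone moved from about (8.6, 4.0) to (10.3, 6.4), a distance of √(1.7² + 2.4²) ≈ 2.9.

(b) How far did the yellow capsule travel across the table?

1.6

From (3.6, 2.0) to (3.2, 3.5), the yellow capsule covered √(0.4² + 1.5²) ≈ 1.6 units.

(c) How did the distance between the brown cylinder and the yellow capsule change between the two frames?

-1.7

Before: roughly 7.7 units apart; after: 6.0. That's 1.7 units closer together.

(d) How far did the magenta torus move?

1.4

The magenta torus moved from about (9.3, 1.8) to (8.1, 1.1), a distance of √(1.2² + 0.7²) ≈ 1.4.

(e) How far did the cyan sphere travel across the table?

2.5

From (3.0, 5.8) to (5.3, 6.7), the cyan sphere covered √(2.3² + 0.9²) ≈ 2.5 units.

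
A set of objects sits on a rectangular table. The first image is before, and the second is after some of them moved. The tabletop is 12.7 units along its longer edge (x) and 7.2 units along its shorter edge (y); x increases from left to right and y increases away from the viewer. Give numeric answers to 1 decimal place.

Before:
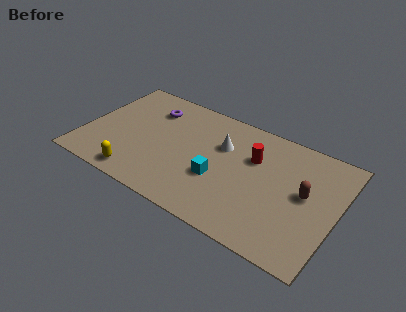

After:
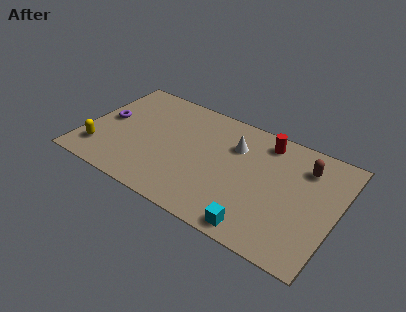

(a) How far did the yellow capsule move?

2.2

The yellow capsule was near (3.1, 0.9) before and (1.0, 1.6) after, so it travelled √(2.1² + 0.7²) ≈ 2.2 units.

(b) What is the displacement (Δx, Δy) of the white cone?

(0.6, 0.3)

The white cone was at about (6.8, 4.8) and moved to about (7.4, 5.1).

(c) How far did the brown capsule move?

1.6

The brown capsule was near (11.1, 3.9) before and (10.9, 5.5) after, so it travelled √(0.2² + 1.6²) ≈ 1.6 units.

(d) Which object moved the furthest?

the cyan cube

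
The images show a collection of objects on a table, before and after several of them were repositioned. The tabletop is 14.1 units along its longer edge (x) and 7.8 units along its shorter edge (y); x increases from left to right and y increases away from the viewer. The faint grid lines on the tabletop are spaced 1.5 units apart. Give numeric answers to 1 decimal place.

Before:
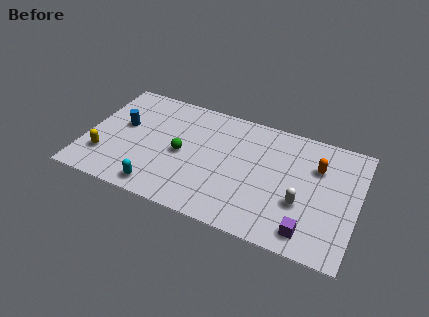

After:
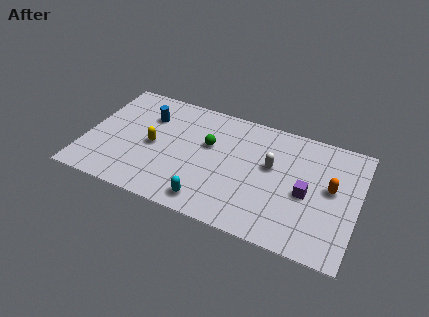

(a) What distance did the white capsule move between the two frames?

2.5

The white capsule moved from about (11.3, 2.8) to (9.6, 4.6), a distance of √(1.7² + 1.8²) ≈ 2.5.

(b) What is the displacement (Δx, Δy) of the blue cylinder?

(1.2, 1.1)

From the two frames, the blue cylinder sits at roughly (1.8, 4.5) before and (3.0, 5.6) after.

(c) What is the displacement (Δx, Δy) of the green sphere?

(1.3, 1.1)

The green sphere was at about (5.0, 3.7) and moved to about (6.3, 4.8).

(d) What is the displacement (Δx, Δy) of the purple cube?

(-0.3, 2.3)

The purple cube started near (11.8, 1.2) and ended near (11.5, 3.5).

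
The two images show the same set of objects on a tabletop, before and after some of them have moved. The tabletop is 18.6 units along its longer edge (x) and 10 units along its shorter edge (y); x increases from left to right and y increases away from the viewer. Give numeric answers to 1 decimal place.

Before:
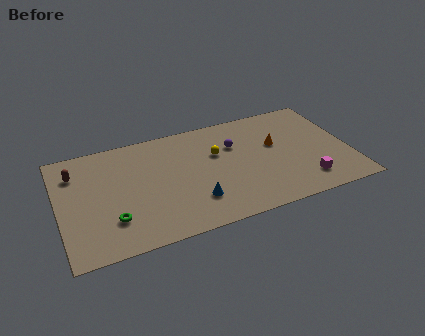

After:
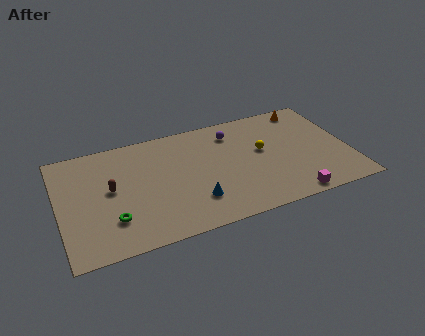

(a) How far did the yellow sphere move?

3.0

The yellow sphere was near (10.2, 6.4) before and (13.1, 5.7) after, so it travelled √(2.9² + 0.7²) ≈ 3.0 units.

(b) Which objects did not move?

the green torus and the blue cone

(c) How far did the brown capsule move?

3.0

The brown capsule was near (1.2, 7.6) before and (3.3, 5.4) after, so it travelled √(2.1² + 2.2²) ≈ 3.0 units.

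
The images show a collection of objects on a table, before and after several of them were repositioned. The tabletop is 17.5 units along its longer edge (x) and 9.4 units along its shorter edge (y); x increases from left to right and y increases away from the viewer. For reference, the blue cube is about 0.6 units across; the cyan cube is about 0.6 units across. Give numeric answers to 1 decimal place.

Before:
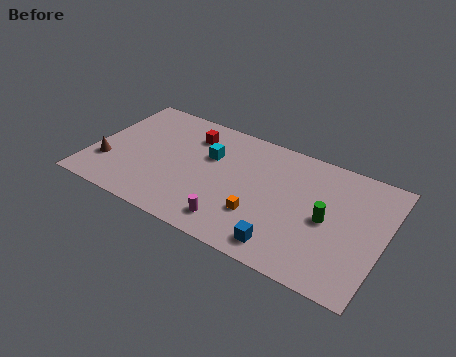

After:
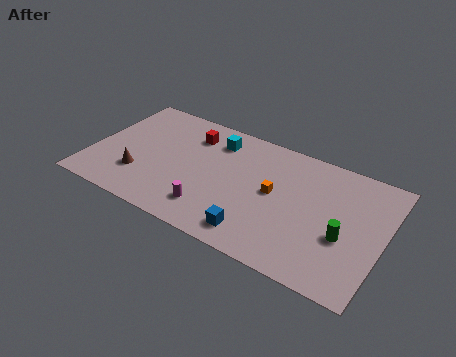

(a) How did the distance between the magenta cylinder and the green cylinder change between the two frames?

+1.9

They were about 6.0 units apart before and 7.9 after — 1.9 units further apart.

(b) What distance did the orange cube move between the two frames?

2.2

The orange cube moved from about (10.4, 2.9) to (11.0, 5.0), a distance of √(0.6² + 2.1²) ≈ 2.2.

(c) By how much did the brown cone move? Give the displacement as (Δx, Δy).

(2.0, -0.1)

From the two frames, the brown cone sits at roughly (1.1, 2.8) before and (3.1, 2.7) after.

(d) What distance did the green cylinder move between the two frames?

1.4

The green cylinder was near (14.2, 4.5) before and (15.3, 3.7) after, so it travelled √(1.1² + 0.8²) ≈ 1.4 units.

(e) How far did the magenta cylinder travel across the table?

1.5

The magenta cylinder was near (9.0, 1.6) before and (7.6, 2.0) after, so it travelled √(1.4² + 0.4²) ≈ 1.5 units.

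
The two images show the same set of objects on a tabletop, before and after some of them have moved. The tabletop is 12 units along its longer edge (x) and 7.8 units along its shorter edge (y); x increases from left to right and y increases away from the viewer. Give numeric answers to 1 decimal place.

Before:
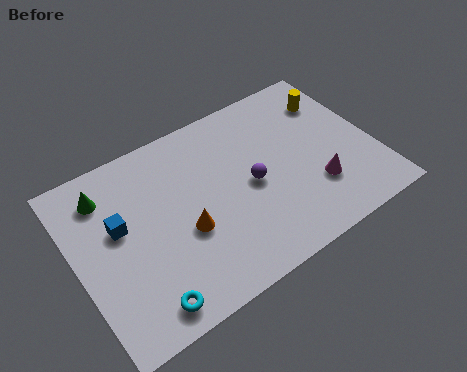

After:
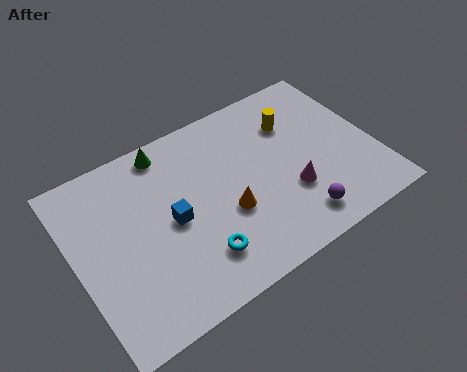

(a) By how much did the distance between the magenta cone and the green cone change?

-2.7

They were about 8.8 units apart before and 6.1 after — 2.7 units closer together.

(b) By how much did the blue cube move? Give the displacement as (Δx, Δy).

(2.0, -0.8)

The blue cube started near (1.8, 4.6) and ended near (3.8, 3.8).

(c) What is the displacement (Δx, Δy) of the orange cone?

(1.7, -0.1)

The orange cone started near (4.2, 3.1) and ended near (5.9, 3.0).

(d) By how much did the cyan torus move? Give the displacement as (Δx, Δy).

(2.3, 0.8)

The cyan torus started near (2.2, 1.0) and ended near (4.5, 1.8).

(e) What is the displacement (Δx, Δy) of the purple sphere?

(1.4, -2.4)

From the two frames, the purple sphere sits at roughly (7.0, 3.7) before and (8.4, 1.3) after.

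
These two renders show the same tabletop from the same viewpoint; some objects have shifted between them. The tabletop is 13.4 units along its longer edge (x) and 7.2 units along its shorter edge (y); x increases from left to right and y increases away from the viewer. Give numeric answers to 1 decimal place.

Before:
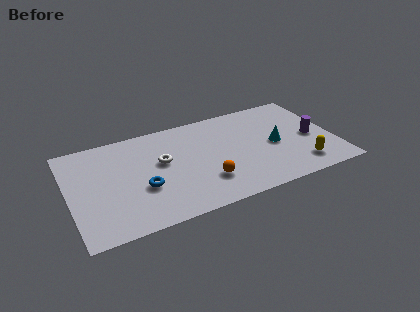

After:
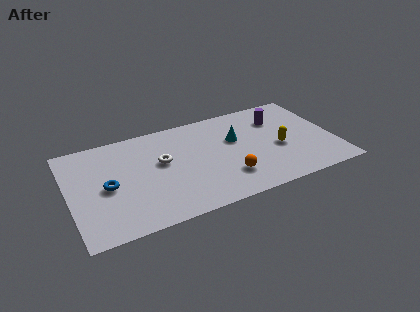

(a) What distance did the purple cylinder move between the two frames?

2.5

The purple cylinder was near (12.3, 3.3) before and (10.8, 5.3) after, so it travelled √(1.5² + 2.0²) ≈ 2.5 units.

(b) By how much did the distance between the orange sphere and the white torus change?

+0.9

They were about 3.0 units apart before and 3.9 after — 0.9 units further apart.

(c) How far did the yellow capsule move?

1.9

The yellow capsule was near (11.5, 1.4) before and (10.6, 3.1) after, so it travelled √(0.9² + 1.7²) ≈ 1.9 units.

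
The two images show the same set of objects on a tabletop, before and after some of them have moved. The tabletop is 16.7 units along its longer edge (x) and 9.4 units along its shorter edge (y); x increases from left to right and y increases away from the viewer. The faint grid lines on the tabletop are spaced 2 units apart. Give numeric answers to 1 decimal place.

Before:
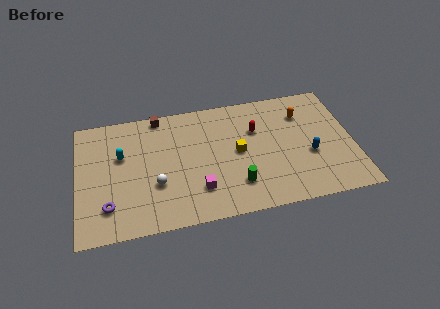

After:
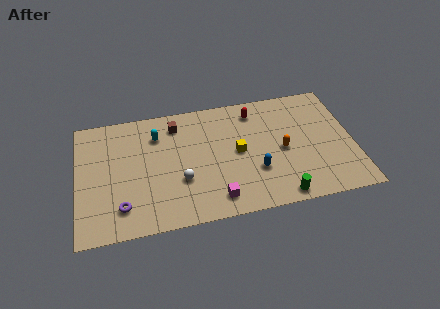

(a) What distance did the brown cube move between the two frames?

1.3

From (5.1, 8.6) to (6.1, 7.7), the brown cube covered √(1.0² + 0.9²) ≈ 1.3 units.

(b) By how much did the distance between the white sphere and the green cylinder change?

+1.4

They were about 4.9 units apart before and 6.3 after — 1.4 units further apart.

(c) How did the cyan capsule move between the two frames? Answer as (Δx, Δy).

(2.2, 1.2)

The cyan capsule started near (2.7, 5.9) and ended near (4.9, 7.1).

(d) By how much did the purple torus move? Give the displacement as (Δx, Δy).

(0.8, -0.2)

From the two frames, the purple torus sits at roughly (1.8, 2.2) before and (2.6, 2.0) after.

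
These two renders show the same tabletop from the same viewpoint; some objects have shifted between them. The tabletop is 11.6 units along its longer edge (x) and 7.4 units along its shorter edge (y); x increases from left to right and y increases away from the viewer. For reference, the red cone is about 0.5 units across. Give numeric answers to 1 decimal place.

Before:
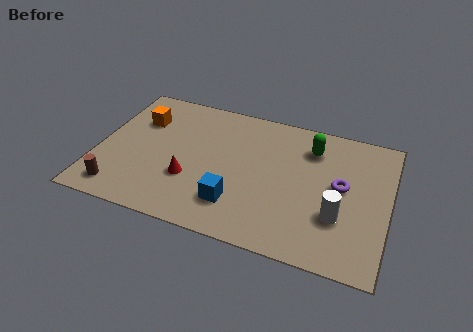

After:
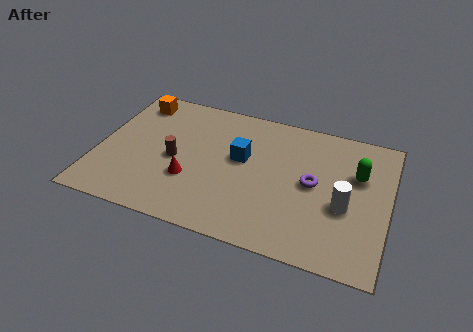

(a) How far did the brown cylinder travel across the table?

3.0

From (1.1, 1.1) to (3.1, 3.4), the brown cylinder covered √(2.0² + 2.3²) ≈ 3.0 units.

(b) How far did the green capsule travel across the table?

2.1

The green capsule moved from about (8.4, 5.7) to (10.3, 4.8), a distance of √(1.9² + 0.9²) ≈ 2.1.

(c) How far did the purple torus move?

1.1

The purple torus was near (9.7, 4.0) before and (8.6, 3.8) after, so it travelled √(1.1² + 0.2²) ≈ 1.1 units.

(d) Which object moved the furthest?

the brown cylinder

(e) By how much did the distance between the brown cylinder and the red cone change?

-1.9

The distance was about 3.0 in the first image and 1.1 in the second, so they moved 1.9 units closer together.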